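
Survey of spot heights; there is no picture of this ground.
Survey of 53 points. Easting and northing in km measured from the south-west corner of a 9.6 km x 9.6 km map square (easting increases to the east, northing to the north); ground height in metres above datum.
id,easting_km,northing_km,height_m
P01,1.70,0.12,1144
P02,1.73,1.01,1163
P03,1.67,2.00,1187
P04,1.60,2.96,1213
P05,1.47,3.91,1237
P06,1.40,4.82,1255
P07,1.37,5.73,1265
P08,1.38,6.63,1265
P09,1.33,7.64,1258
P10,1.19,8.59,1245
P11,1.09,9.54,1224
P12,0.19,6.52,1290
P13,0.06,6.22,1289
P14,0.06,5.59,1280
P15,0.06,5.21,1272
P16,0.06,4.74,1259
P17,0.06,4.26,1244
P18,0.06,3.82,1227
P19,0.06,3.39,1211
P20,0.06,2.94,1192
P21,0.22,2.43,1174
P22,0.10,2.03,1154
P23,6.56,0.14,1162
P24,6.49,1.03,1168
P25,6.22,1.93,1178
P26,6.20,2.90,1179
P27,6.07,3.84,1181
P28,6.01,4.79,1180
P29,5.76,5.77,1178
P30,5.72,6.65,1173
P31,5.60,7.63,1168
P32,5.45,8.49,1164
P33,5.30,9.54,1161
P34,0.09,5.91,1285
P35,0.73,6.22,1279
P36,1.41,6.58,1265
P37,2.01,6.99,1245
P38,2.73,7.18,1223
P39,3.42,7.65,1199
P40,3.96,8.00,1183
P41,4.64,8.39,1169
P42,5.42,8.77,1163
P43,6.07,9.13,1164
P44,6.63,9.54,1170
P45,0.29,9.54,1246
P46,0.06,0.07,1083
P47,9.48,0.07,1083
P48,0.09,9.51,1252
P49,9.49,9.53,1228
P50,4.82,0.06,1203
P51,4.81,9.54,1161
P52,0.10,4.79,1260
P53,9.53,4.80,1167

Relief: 1080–1295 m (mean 1191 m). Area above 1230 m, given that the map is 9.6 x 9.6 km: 14.1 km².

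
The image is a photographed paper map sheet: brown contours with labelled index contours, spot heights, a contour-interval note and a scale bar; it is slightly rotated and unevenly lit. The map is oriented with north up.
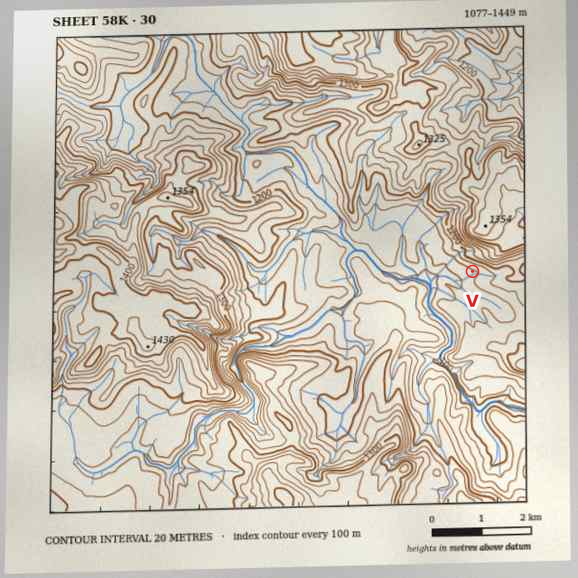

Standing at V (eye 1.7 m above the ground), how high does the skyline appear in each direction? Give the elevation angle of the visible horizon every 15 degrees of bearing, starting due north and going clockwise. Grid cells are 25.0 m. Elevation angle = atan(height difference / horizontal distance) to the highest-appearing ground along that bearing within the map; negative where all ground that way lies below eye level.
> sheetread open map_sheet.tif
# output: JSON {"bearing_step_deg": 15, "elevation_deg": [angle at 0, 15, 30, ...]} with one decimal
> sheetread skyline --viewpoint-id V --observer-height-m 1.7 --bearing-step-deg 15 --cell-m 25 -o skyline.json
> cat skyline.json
{"bearing_step_deg": 15, "elevation_deg": [12.6, 13.5, 12.6, 12.5, 11.9, 7.3, 4.0, 3.4, 2.9, 2.9, 2.1, 1.0, 1.0, 1.5, 2.3, 2.4, 1.5, 2.4, 2.0, 1.8, 0.9, 2.2, 5.6, 8.4]}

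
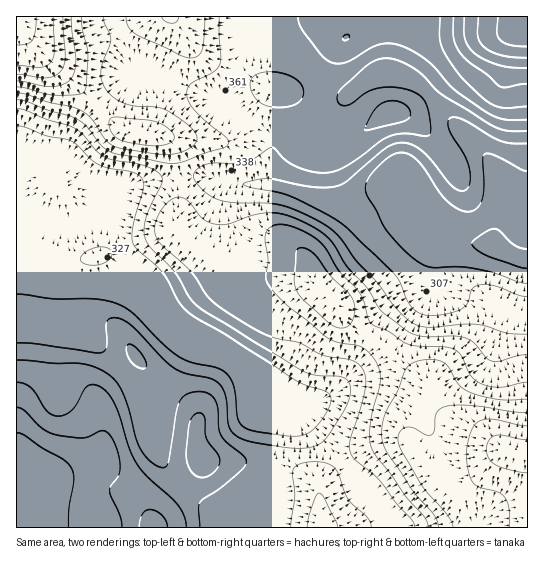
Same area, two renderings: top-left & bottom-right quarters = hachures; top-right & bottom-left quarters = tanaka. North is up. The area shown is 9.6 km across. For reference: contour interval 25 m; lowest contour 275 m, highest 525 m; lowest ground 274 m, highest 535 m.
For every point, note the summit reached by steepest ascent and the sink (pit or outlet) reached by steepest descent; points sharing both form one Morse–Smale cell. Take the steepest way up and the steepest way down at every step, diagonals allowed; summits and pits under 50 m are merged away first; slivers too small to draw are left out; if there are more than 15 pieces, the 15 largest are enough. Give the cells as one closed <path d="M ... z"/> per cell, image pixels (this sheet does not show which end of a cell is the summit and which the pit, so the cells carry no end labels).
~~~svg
<path d="M206 176l-21 0-40 5-35 12-17 9-2 7-10 8 14 0 18 7 10 18 5 13 0 7-13 11-14 8-8 3-21 1 1 34 14 11 44 53 14 5 18 3 12-16 12-22 0-3-18-15 45 18 21 13 10 19 27 26 7 15-7 37 2 65 253 0 1-271-17-6-13 0-16-7-25-4-33-31-10-16-17-8-6 0-33 18-12 2-29-6-35-12-16-3-28 0z"/><path d="M279 16l-263 1 1 308 33 4 12-2 10-8-1-29 2-6 20 0 8-3 14-8 13-11 0-7-5-13-10-18-18-7-14 0 10-8 3-8 7-4 33-13 25-5 47-3 32 8 37 1 51 16 20 4 12-2 33-18 6 0 17 8 10 16 33 31 25 4 16 7 13 0 8 4 9 0 0-50-27 1-2-27-11-21-69-74-18-5-34 1-18 15-4 0-12-7-30-27-18-24z"/><path d="M73 313l-3 8-15 8-39-3 0 201 257 1-1-65 7-37-7-15-27-26-10-19-21-13-44-17 14 11 3 6-12 22-12 16-18-3-14-6-44-52-14-11z"/><path d="M527 16l-246 0-1 7 5 14 18 24 30 27 12 7 4 0 18-15 34-1 18 5 69 74 11 21 3 28 26-4z"/>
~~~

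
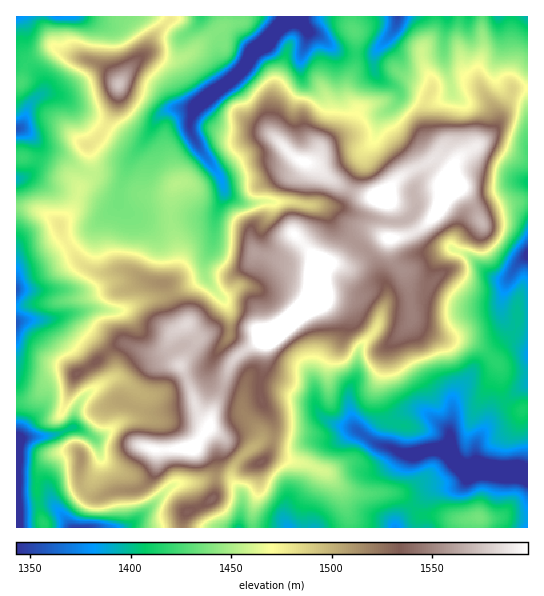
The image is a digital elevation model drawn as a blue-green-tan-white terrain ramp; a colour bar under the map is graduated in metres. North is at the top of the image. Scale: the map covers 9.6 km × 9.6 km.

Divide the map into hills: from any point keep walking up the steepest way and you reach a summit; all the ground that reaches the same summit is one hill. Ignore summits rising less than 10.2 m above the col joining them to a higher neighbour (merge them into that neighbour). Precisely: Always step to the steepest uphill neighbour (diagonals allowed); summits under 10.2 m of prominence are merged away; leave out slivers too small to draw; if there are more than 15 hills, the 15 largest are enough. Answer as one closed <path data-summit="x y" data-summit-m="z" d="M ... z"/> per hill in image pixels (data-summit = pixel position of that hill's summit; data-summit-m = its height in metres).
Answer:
<path data-summit="315 298" data-summit-m="1650" d="M21 59l-5 0 1 382 8-4 32-2 13-7 8 0 20 11 28-19 9-14 4-13-16-13-11-2 3-3 0-12-3-5-42-45 19-4 37 0 16-8 28-6 31-15 4-4 19 23 5 12 2 10-2 16-9 10-12 22 3 13 32 16 1 16 15 16 2 5 0 6 2-2 10 0 20 5 13-3 29 0 20-12 24 16 10 2 18 8 8 0 15-6 17 2 15 17 5 3 18-2 43 5-1-218-10 7-10 16-6 1-14-7-17-17-19-8-5 0-39 9-20 20-2 6-13-26-37-30-12-19-30-7-51 2-13-7-5-5-3-13-20-27-10-18-2-10 6-15-21 0-15 7-11 20-17 24-9 21-9 0-24-7-28-18-16-6-25-22 4-5 5-17 12-11 3-7-8-16z"/><path data-summit="303 162" data-summit-m="1599" d="M295 16l-4 0-26 28-10 5-10 17-15 15-20 14-14 12-5 11-2 11 10 18 22 31 3 13 9 8 9 4 51-2 13 4 31 2 4-2 6-7 14-32 2-12 12-15 4-20 18-17 2-11-6-6-14-6-4-6-2-14 2-7-36 0-20-16-12-5z"/><path data-summit="119 85" data-summit-m="1575" d="M203 16l-186 0-1 42 7 2 7 5 10 12 4 9-3 8-12 11-5 17-4 5 25 22 16 6 17 13 29 11 15 1 9-21 17-24 11-20 15-7 21 0 15-13 20-14 15-15 8-15-15-10-13-2-8-10z"/><path data-summit="450 189" data-summit-m="1619" d="M498 16l-51 0-3 22 0 23 8 32-10 7-13 1-30-9 0 7-12 14 0 5 6 16 19 19 9 20 0 4-8 14 3 18-8 9 12 24 9 7 22-1 11 4 8 4 21 20 14 4 6-5 6-12 11-8 0-152-5-4-17-7-10-13-1-13 6-16z"/><path data-summit="191 447" data-summit-m="1606" d="M187 345l-4 0-30 16-10 3-14 13-8 2 18 14-2 6-11 21-31 19 5 12 0 12-5 14-13 15-16 11-6 7 11 18 55 0 49-44 22-1 14-6 12 0 8 3 2-13 6-8 21-18 1-6-2-5-15-16-1-16-32-16-3-13 5-11-7-1z"/><path data-summit="261 462" data-summit-m="1536" d="M355 429l-20 12-29 0-13 3-20-5-10 0-17 13-7 7-7 12 0 8 11 18-4 30 156 1 6-11 29-26 5-3 22-1 7-5 7-11-9-3-15-17-17-2-15 6-8 0-18-8-10-2z"/><path data-summit="186 325" data-summit-m="1582" d="M205 276l-4 4-31 15-28 6-16 8-37 0-20 5 40 40 6 9-1 14 12 2 17-15 10-3 30-16 4 0 23 14 19-22 2-16-2-10-5-12z"/><path data-summit="479 518" data-summit-m="1436" d="M485 469l-14 2-7 11-7 5-22 1-5 3-29 26-5 10 131 1 1-53-9-3-20 0z"/><path data-summit="383 198" data-summit-m="1617" d="M387 111l-8 8-4 20-12 15-2 12-14 32-6 7-4 1 29 11 19 4 17 0 8-4 6-8-3-18 8-14 0-4-9-20-19-19-5-11z"/><path data-summit="81 458" data-summit-m="1513" d="M78 428l-8 0-19 8-26 1-9 5 0 43 3 2 27 1 13 24 7-9 25-20 9-20-3-21-7-7z"/><path data-summit="211 499" data-summit-m="1539" d="M223 477l-12 0-14 6-16 0-8 2-26 26-20 16 111 1 5-31-10-16z"/><path data-summit="390 238" data-summit-m="1603" d="M327 205l-8 1 8 5 6 14 6 6 33 26 13 26 2-6 20-20 38-8-19-1-6-6-13-23-5 2-17 0-24-5-23-9z"/><path data-summit="354 30" data-summit-m="1429" d="M397 16l-101 1 11 14 12 5 20 16 34 1 22-24 2-7z"/><path data-summit="43 523" data-summit-m="1416" d="M50 503l-33 2-1 22 54 1-6-11z"/>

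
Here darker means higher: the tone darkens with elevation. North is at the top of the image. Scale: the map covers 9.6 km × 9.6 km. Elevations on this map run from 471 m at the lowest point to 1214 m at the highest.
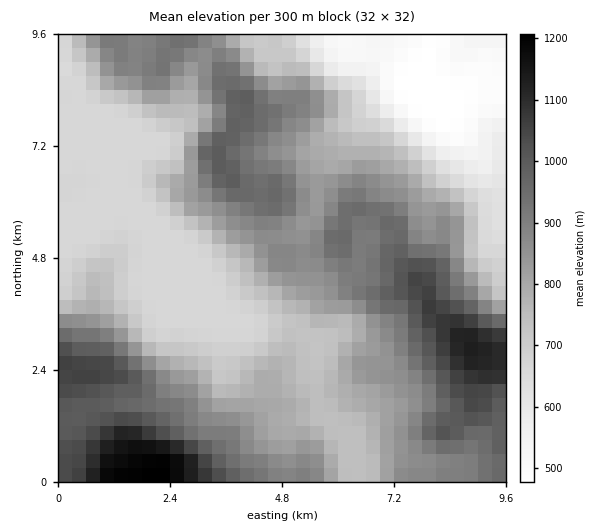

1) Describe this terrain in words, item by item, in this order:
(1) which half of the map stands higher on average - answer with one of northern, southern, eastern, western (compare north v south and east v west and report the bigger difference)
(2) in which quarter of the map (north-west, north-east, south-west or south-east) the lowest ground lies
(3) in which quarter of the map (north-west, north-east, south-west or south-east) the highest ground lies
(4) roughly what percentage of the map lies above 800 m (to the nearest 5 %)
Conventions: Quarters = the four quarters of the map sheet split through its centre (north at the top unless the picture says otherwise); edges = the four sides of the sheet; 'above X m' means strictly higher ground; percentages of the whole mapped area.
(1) Taken as a whole, the southern half is higher than the northern.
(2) The lowest point lies in the north-east quarter of the map.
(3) Look to the south-west quarter for the highest ground.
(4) Roughly 50 % of the ground is higher than 800 m.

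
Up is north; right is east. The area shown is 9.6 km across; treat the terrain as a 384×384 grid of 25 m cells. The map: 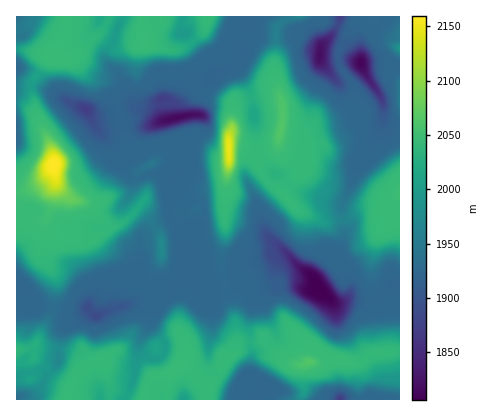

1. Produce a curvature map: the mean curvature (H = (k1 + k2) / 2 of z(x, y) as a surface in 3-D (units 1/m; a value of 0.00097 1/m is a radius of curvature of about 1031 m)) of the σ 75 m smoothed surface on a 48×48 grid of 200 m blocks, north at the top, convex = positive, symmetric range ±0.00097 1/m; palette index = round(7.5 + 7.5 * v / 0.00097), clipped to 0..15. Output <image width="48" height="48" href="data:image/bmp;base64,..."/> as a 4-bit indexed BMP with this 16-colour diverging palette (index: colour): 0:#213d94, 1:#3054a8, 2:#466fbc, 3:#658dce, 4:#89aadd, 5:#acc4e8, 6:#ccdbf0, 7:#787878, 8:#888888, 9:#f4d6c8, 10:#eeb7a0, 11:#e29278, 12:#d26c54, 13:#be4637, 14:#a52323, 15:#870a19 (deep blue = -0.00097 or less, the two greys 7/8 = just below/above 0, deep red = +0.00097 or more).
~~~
<image width="48" height="48" href="data:image/bmp;base64,Qk32BAAAAAAAAHYAAAAoAAAAMAAAADAAAAABAAQAAAAAAIAEAAATCwAAEwsAABAAAAAAAAAAlD0hAKhUMAC8b0YAzo1lAN2qiQDoxKwA8NvMAHh4eACIiIgAyNb0AKC37gB4kuIAVGzSADdGvgAjI6UAGQqHADVliYiIWZZqh4lFmLsnh3dlbbRnBXZVVId2ioiHaJc6h3h4mJwkiHdRKqQTNZY2iJylepiHeYdImIiIiIyBZ2Mnupu6epuZmWZ2Z6iIiIhWupiIiInUJCStqYmqq5qHd3mYYpmIiIdmdomIiIi7MozJmrmImZmIiHeoY4qJmZlmZkmIlmqbtrqId4eJqpiZmrmph5zKrN11q1eYpluZl4iId3i8uJqpmnfbdWzTR4qDi2mYtjiZl5l3iJzDJJuJqnSrREVUVWe3NJyatjepiMp4idtEZml4mnd5dnd3eGaHY468hUWsiKiKvaV1SnZVVWZXh3h0N4h3dUzpNWOeY1Ovx1l0N6dmZnd2h4hFhlV4d0alR3Z3VVOLV7dERal3d4d2d3hmmId3d3Vmd3d2d3dmmENTQ4mHiHdViVaIiIiId3d3d3d3eHhpYTZStnmHd3VIrHR3d4iIh3d4d3iHeIiLZWYn6XiHd1SLu5VGd3d3d3d3d3h3eIeLh0I8qHeHd0nKqYd2VWd3eId3d3h3eJd5cRS7h2eWZWyoh2eHd3d3acZ3d3h3eJaIFry4dlaWM4qIiJqqmHZ3adV4d3dmeJaCXKiHdpeZVJiIiIiauFR3acV3d2iUeZZFqXZmZpnLmIh4iIiIm4VVabV3dkvlWGRpiHZXdWqpmYd4d3h3icxzaHZ3dT74Z2aWeYe6ZTqoiIiIh3d3iZzGaGeHdE7JZnhSrLqpiEmoiHd3dnZ3iEXLd2eIg22qVHU427iHV3mYd3dmd4qXimJ9x1eHg32bY0ONqYWHRZuYh4domJmHnNZL9leHc3yMsTjah2WIZGuoiHd4vIV5mqdG1md3c4uMYI2oiIdphEjJh3eJvUSad1VVZnd3YqqpBMp3iJqIhUS8mHWMvTW3VVaIdnd3YrjnKqdniImYdWRJyrZez4ejVnd3und3VMb3aYeIh4mHVXdEjJk5/nuDZ3h3eIh3VcX2SHeId4ibdXd1Rihn13o1iIiIh3h3ZYb2R3eId4isdnd3YxqImKRId4iJq6mHdBj3R3eod4i5R3d3dSyZnFSGV4iHV73bqAn7V3eZd4imV3eIhiyZxzeFeIiXMAJrxirbZWeKd4m2V3iGdV2dk3hleIiJhTEAAC2ndGh6eIu2Z4iXda3LNmUjiIhomKqYZluohXiKeZy0Z4ilVarlNUZomIh4dFZ6ylzZh4eKmXdWiImxZnmSV3d4ZneImGiZh1bep4eZuER5eJxQppuVIzSKmHd3iZmIh2RIaaiLk1m2OdgIp2m4d4zId2aJZ3h3h3dTF8iMY5lyjpBNhhKKy7u5dDRnM0RGeHd3RMqdRqIl+RCMhirJiIibVHaKhFZkR3iHY47cSIEq1AB6c+6oiIiaV7rMzN79Q2eHdUrZWWMq2EGpaZm5iHeJhmmYiJmbt0V3d1WFanIWyoe3ijGKiIiIp0mYiJU1r7N3eGa2aaZAqpiHh5ZaqIiHiTeYiJhWfNNXd3e3VorWaoiHaHhXqYiHWmSZh4pWidg3d3eal1aqGYeHdg=="/>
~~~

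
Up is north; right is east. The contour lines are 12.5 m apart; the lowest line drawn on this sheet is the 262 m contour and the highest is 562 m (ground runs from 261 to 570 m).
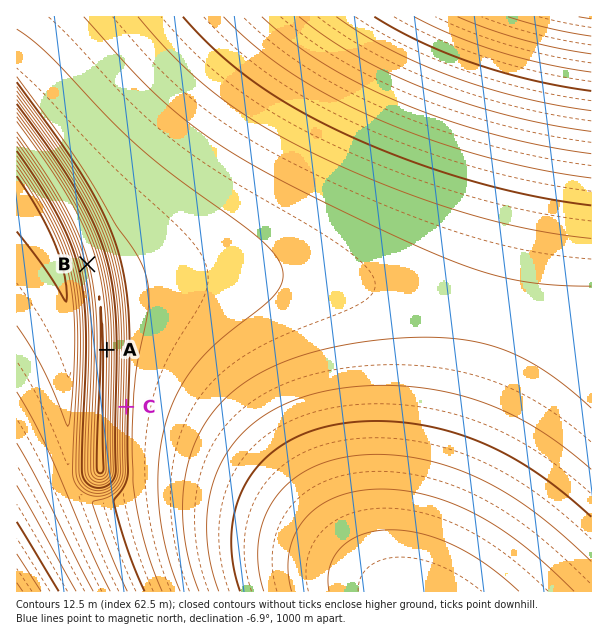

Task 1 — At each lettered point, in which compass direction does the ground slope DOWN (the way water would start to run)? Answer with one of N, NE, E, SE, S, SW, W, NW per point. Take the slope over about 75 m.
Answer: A E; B W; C E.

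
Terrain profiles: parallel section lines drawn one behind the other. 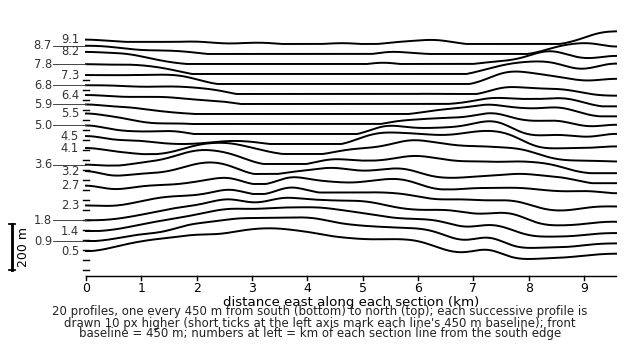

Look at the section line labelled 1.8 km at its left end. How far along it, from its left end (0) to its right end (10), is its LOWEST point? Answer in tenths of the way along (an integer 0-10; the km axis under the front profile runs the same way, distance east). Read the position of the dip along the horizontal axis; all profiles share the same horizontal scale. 9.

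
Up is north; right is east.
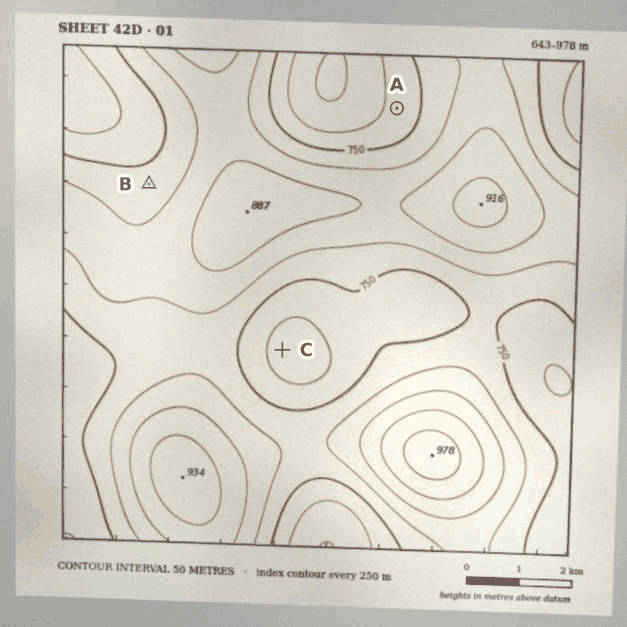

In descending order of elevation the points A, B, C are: B A C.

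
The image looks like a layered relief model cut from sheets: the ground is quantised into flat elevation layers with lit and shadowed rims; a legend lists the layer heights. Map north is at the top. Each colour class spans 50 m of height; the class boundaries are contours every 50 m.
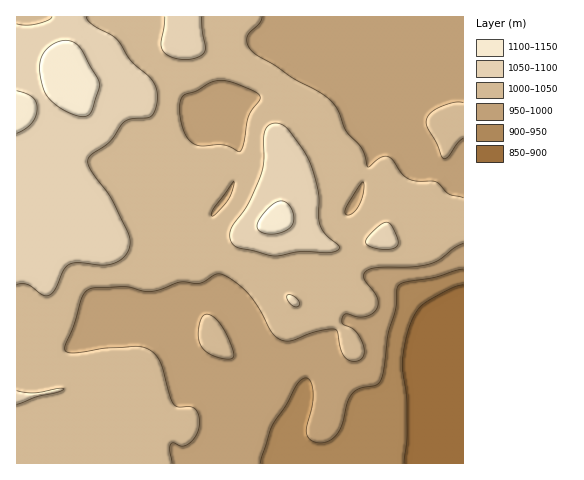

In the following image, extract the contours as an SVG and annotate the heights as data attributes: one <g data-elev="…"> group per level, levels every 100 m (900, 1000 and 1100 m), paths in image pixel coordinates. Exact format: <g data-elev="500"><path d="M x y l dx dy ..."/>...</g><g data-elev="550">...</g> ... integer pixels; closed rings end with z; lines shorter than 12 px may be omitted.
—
<g data-elev="900"><path d="M404 463l3-25 0-34-5-42 7-33 7-16 7-8 25-15 15-5"/></g><g data-elev="1000"><path d="M172 463l-2-14 1-5 3-1 8 3 8-4 8-10 1-14-2-6-3-4-5-1-11 0-5-4-11-38-7-10-8-6-9-3-33 2-30 5-7 0-3-3 0-4 9-21 7-26 6-8 8-3 28-1 21 4 8 0 28-9 20 1 15-8 6-1 14 8 14 12 11 15 11 22 7 7 6 3 6 0 26-10 19-2 2 3 3 15 3 8 6 5 7 1 5-1 2-4 1-5-1-7-7-12-5-4-8-4-1-4 1-4 3-2 11 3 7 0 8-3 5-6 1-4-1-6-13-19 0-3 1-4 4-3 7-1 36-1 18-3 9-4 15-12 9-5"/><path d="M222 358l8 1 3-2 1-4-4-11-6-12-7-10-7-5-6 0-3 4-2 8-1 9 2 7 3 6 5 4z"/><path d="M213 216l-2-2 3-6 20-27 0 5-5 13z"/><path d="M347 215l-2-2 1-6 12-20 5-5 1 10-4 12-7 9z"/><path d="M463 198l-14-4-14-12-18-1-10-3-6-5-9-14-4-3-8 2-12 9-6-17-16-19-8-20-6-10-13-9-25-13-20-14-17-10-8-7-2-6 0-6 12-12 3-7"/><path d="M237 151l-14-6-24 1-10-6-6-10-3-14 0-13 3-7 14-6 14-8 10-2 16 4 22 11 1 4-9 12-3 7-6 30-3 4z"/><path d="M463 103l-10 0-16 6-9 6-2 8 18 36 4-2 9-13 6-6"/></g><g data-elev="1100"><path d="M265 234l8 0 8-2 7-3 4-4 2-5-1-7-3-6-4-5-6-1-6 2-14 15-2 5-1 5 3 3z"/><path d="M17 133l8-4 7-6 4-7 1-7-1-7-4-5-15-6"/><path d="M77 116l8 0 6-4 8-23 0-7-21-36-8-5-9 0-11 5-8 9-2 11 1 14 4 12 6 9 12 9z"/></g>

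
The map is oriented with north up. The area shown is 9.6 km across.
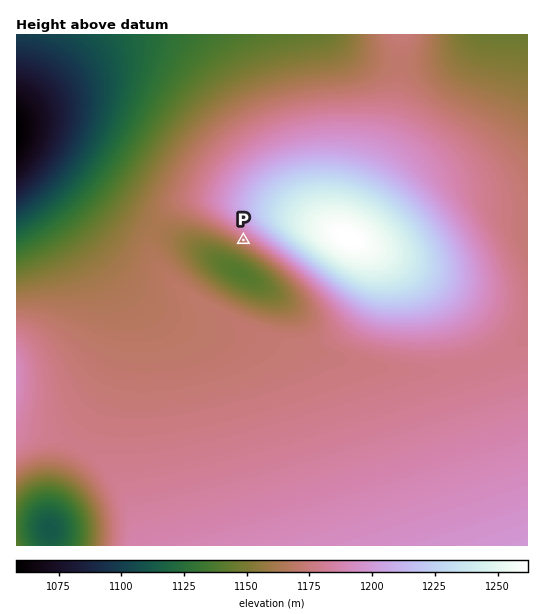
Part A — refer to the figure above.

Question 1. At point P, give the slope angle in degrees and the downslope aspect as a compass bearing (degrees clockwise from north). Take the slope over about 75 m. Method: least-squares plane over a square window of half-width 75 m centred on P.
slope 6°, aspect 211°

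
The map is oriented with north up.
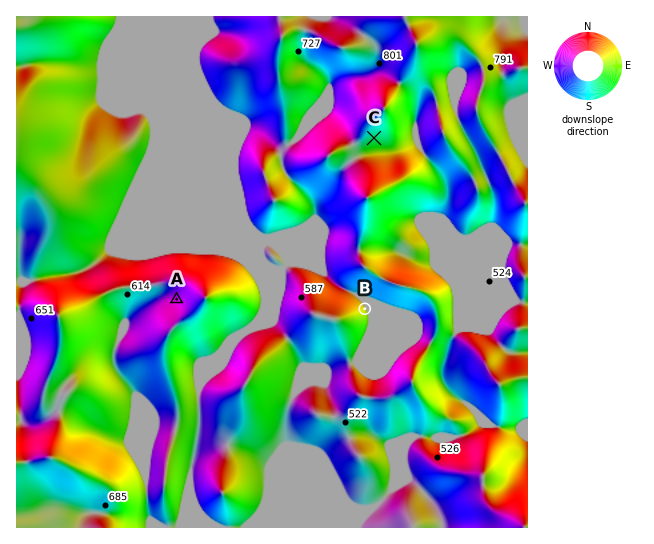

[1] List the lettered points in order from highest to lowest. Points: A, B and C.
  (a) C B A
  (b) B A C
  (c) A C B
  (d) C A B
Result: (d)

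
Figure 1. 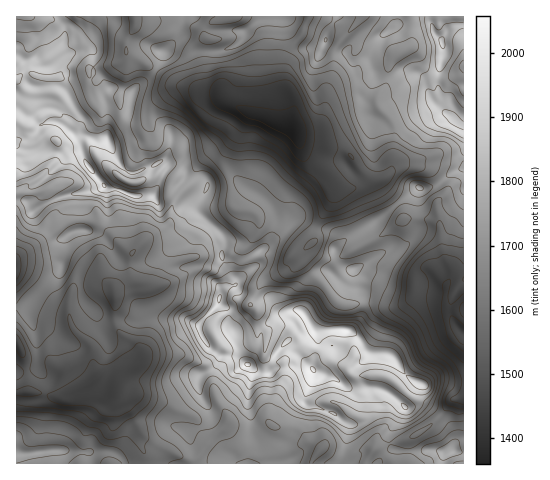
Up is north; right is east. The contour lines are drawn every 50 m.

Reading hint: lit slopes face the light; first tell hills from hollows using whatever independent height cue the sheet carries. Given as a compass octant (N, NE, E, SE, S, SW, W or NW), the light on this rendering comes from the SW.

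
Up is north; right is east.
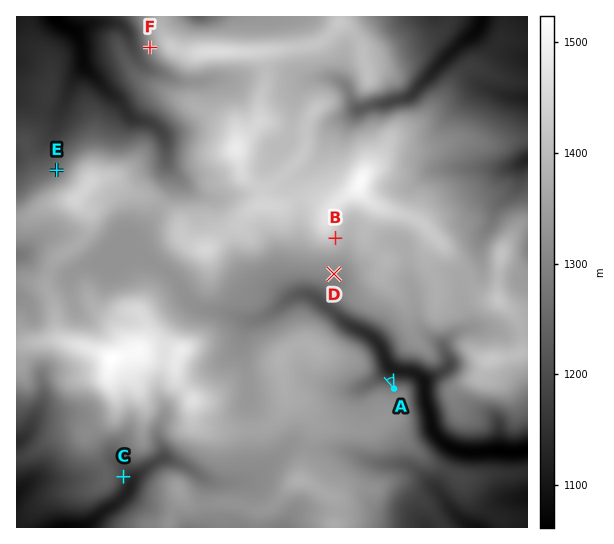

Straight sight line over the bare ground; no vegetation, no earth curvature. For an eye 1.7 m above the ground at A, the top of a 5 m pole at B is in view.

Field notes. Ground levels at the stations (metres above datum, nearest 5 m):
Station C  1175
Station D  1310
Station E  1270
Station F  1305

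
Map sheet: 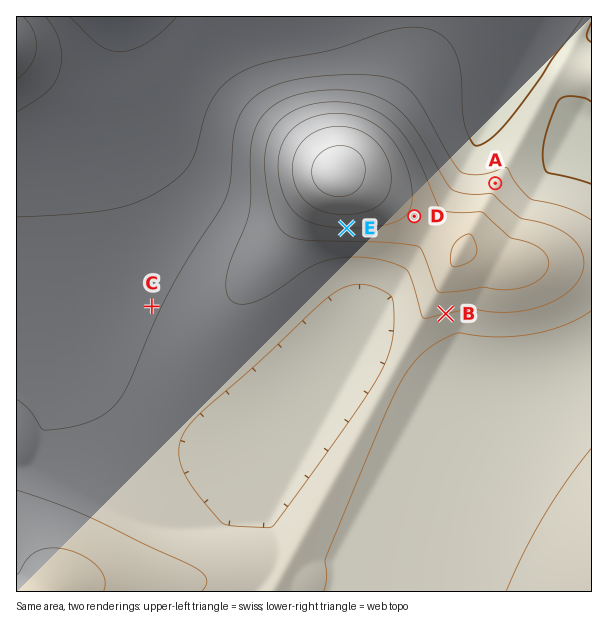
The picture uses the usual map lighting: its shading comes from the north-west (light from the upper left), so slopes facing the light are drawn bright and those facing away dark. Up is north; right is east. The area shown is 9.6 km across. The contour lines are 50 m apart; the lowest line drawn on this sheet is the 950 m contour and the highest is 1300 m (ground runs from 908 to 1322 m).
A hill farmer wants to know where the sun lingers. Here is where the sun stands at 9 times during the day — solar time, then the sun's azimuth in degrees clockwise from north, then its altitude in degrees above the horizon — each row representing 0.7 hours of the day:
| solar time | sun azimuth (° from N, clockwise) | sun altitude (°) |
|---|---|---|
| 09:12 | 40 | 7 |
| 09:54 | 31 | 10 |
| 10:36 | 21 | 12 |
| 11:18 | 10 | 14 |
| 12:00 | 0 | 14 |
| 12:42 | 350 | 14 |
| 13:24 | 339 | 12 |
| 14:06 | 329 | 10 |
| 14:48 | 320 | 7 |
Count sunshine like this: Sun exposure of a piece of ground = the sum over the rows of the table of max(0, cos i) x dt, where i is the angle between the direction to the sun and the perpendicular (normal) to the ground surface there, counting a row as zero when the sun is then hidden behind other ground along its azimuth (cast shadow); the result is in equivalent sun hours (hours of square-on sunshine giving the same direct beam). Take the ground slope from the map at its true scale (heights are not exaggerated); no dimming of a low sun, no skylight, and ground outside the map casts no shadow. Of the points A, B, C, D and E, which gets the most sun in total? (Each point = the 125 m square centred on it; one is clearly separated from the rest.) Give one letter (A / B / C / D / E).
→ A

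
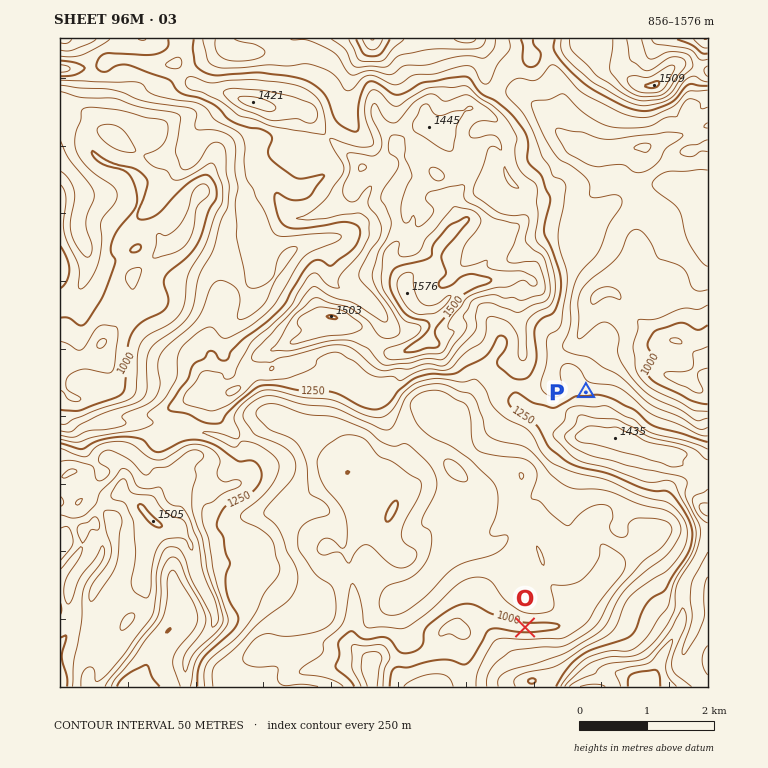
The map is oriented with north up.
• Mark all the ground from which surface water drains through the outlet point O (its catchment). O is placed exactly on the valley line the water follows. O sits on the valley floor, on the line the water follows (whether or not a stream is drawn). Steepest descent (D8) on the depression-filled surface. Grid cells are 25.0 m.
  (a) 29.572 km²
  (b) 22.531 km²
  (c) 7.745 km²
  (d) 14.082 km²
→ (d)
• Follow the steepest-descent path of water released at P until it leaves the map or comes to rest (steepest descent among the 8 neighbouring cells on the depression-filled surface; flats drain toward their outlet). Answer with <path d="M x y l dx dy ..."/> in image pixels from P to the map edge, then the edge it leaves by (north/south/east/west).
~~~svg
<path d="M586 392l0-6 29-29 37 0 13-14 19 0 12 12 12 4"/>
exit: east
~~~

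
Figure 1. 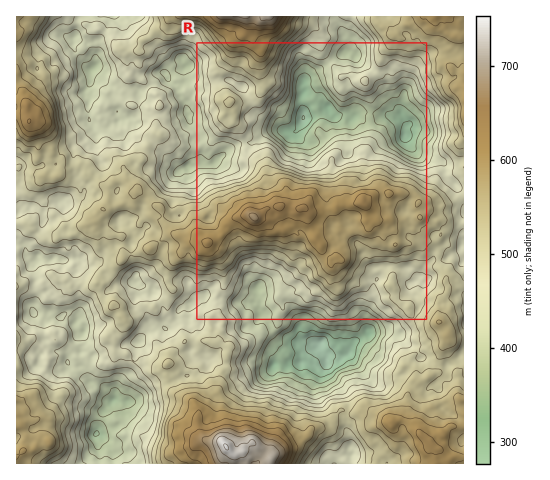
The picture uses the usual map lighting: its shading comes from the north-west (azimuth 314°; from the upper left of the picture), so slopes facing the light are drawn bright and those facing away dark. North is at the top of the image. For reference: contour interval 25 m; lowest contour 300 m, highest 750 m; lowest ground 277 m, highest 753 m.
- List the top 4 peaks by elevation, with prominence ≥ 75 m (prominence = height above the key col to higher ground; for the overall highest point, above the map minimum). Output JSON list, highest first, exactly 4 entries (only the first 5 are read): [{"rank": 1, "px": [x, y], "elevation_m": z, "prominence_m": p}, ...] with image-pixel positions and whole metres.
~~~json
[{"rank": 1, "px": [227, 447], "elevation_m": 753, "prominence_m": 476}, {"rank": 2, "px": [255, 217], "elevation_m": 682, "prominence_m": 181}, {"rank": 3, "px": [29, 122], "elevation_m": 651, "prominence_m": 142}, {"rank": 4, "px": [421, 435], "elevation_m": 635, "prominence_m": 112}]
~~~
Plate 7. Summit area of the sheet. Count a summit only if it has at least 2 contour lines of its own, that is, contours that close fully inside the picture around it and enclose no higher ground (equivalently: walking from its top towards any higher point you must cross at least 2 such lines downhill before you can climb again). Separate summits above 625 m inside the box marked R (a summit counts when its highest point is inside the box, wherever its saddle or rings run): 1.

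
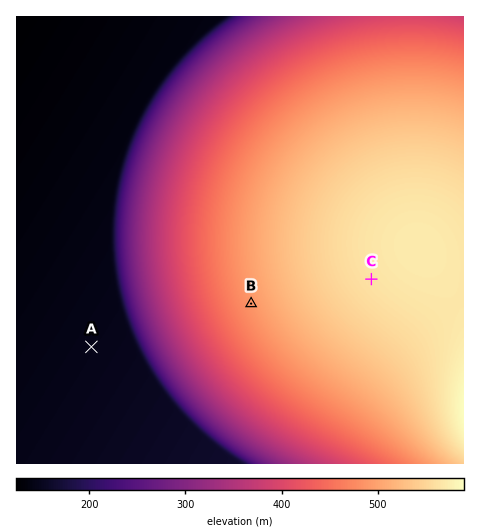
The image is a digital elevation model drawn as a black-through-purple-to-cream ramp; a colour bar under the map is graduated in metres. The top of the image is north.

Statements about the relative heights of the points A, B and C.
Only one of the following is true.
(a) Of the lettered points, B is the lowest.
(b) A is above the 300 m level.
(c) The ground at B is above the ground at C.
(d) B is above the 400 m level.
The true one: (d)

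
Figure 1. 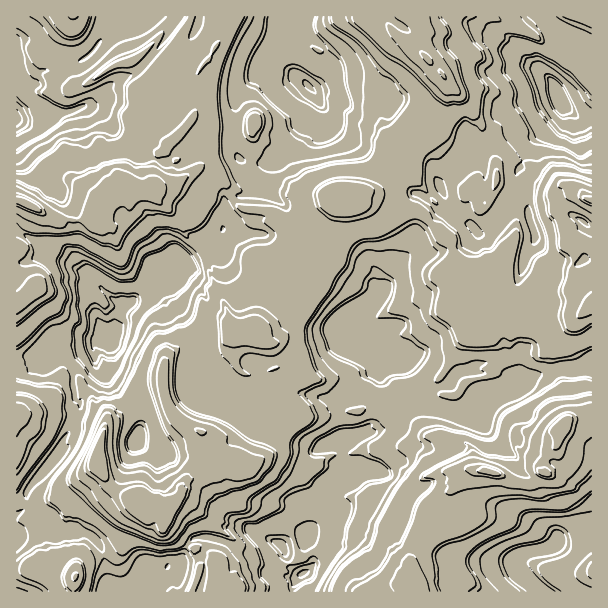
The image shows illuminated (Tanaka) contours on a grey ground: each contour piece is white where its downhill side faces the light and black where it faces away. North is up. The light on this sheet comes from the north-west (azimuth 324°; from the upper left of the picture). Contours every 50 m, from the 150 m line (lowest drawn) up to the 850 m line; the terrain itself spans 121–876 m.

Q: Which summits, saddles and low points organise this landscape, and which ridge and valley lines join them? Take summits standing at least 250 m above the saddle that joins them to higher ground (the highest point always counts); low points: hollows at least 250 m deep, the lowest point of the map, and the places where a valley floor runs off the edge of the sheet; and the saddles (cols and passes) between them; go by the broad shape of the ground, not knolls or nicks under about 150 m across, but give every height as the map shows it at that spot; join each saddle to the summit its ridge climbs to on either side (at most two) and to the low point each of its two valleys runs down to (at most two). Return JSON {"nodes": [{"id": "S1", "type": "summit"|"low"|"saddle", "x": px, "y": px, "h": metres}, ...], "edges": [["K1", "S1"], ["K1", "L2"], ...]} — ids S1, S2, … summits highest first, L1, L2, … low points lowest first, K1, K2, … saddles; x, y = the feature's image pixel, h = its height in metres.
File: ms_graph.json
{"nodes": [
{"id": "S1", "type": "summit", "x": 171, "y": 506, "h": 876},
{"id": "S2", "type": "summit", "x": 29, "y": 204, "h": 874},
{"id": "S3", "type": "summit", "x": 561, "y": 428, "h": 874},
{"id": "L1", "type": "low", "x": 557, "y": 98, "h": 121},
{"id": "L2", "type": "low", "x": 108, "y": 342, "h": 244},
{"id": "L3", "type": "low", "x": 17, "y": 119, "h": 246},
{"id": "L4", "type": "low", "x": 303, "y": 573, "h": 248},
{"id": "L5", "type": "low", "x": 309, "y": 86, "h": 249},
{"id": "L6", "type": "low", "x": 525, "y": 581, "h": 373},
{"id": "K1", "type": "saddle", "x": 68, "y": 219, "h": 750},
{"id": "K2", "type": "saddle", "x": 422, "y": 551, "h": 749},
{"id": "K3", "type": "saddle", "x": 401, "y": 176, "h": 625},
{"id": "K4", "type": "saddle", "x": 318, "y": 236, "h": 624},
{"id": "K5", "type": "saddle", "x": 431, "y": 222, "h": 614},
{"id": "K6", "type": "saddle", "x": 231, "y": 198, "h": 575},
{"id": "K7", "type": "saddle", "x": 188, "y": 543, "h": 571},
{"id": "K8", "type": "saddle", "x": 558, "y": 372, "h": 503}],
"edges": [["K1", "S2"], ["K1", "L2"], ["K1", "L3"], ["K2", "S3"], ["K2", "L4"], ["K2", "L6"], ["K3", "S1"], ["K3", "L1"], ["K3", "L5"], ["K4", "S1"], ["K4", "L5"], ["K4", "L4"], ["K5", "S1"], ["K5", "L1"], ["K5", "L4"], ["K6", "S1"], ["K6", "S2"], ["K6", "L2"], ["K6", "L5"], ["K7", "S1"], ["K7", "L2"], ["K7", "L4"], ["K8", "S1"], ["K8", "S3"], ["K8", "L4"]]}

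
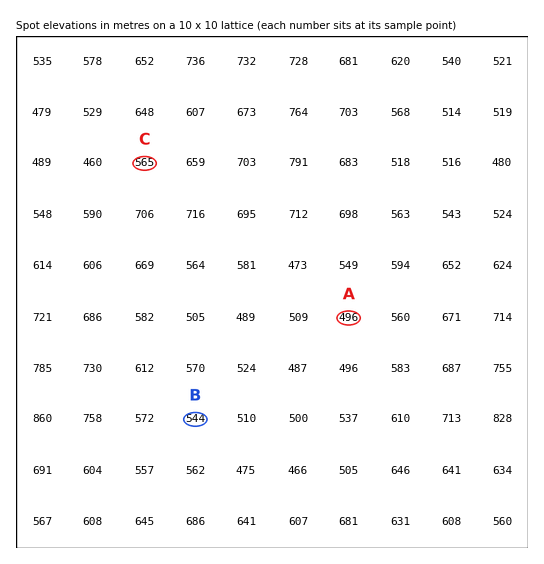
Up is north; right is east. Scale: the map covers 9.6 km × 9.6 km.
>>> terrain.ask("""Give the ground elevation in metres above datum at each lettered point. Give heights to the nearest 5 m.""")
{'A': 495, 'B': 545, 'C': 565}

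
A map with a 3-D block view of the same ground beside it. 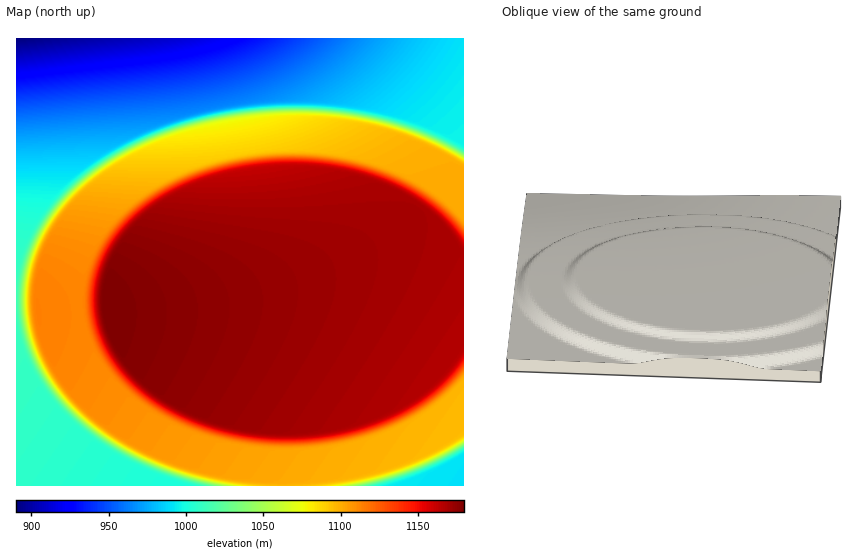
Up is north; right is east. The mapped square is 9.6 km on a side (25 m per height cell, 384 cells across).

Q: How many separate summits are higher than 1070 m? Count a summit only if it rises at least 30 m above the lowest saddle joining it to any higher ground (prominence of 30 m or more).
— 1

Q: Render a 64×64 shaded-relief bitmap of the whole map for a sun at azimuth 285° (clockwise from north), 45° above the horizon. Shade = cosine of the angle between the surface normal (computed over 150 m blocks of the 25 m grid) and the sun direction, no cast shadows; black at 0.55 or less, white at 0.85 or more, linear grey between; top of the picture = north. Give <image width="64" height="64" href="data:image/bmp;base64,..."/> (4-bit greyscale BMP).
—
<image width="64" height="64" href="data:image/bmp;base64,Qk12CAAAAAAAAHYAAAAoAAAAQAAAAEAAAAABAAQAAAAAAAAIAAATCwAAEwsAABAAAAAAAAAAAAAAABEREQAiIiIAMzMzAERERABVVVUAZmZmAHd3dwCIiIgAmZmZAKqqqgC7u7sAzMzMAN3d3QDu7u4A////AIiIiIiIiIiIiIiHZURWeIiIiIiIiHd2ZTEAATZ4iIiIiIiIiIiIiIiIh3iHd3d3d4iIiIiIiIh3dkMQADV4iIiIiIiIiIiIiIiIiId3eIiIiIiIiIiIiIiIh3UwABRoiIiIiIiIiIiIiZmIeIiIiIiIiIiIiIiIiIiIiHdSAANniIiIiIiIiImZiIiIiIiIiIiIiIiIiIiIiIiIiIdiAAOIiIiIiIiJqpiIiIiIiIiHd3d2ZmZmd3iIiIiIiIdiAIiIiIiIiaqoiIiIiIiId3d3ZmZVVURERWd4iIiIiIdSiIiIiIirqYiIiIiIiIiId3d3d3d3ZlVDM0VniIiIiIeIiIiImrqYiIiIiIiIiId3eIiIiIiIh3dkMiRniIiIiIiIiIm7uYiIiIiImZiIiIiIiIiIiIiIiId2QiNXiIiIiIiIm8uYiIiIiJmZiIiIiIiIiIiIiIiIiIh2QhNniIiIiIm8uYiIiIiaqYiIiIiIiIiIiIiIiIiIiIh2MSV4iIiIm8uYiIiIiaqYiIiIiIiIiIiIiIiIiIiIiIh1ITaIiIi9yoiIiIiqqYiIiIiIiIiIiIiIiIiIiIiIiIdiA2iIit24iIiImrqYiIiIiIiIiIiIiIiIiIiIiIiIiIYwJYic3JiIiImrqYiIiIiIiIiIiIiIiIiIiIiIiIiIiGMBiL3aiIiIiruYiIiIiIiIiIiIiIiIiIiIiIiIiIiIhiCJ3smIiIiruYiIiIiIiIiIiIiIiIiIiIiIiIiIiIiIY4vtqIiIibyoiIiIiIiIiIiIiIiIiIiIiIiIiIiIiIh2rOyYiIiKy5iIiIiIiIiIiIiIiIiIiIiIiIiIiIiIiIjO64iIiJvKiIiIiIiIiIiIiIiIiIiIiIiIiIiIiIiIiO/qiIiIrMmIiIiIiIiIiIiIiIiIiIiIiIiIiIiIiIiI/9mIiIi9uYiIiIiIiIiIiIiIiIiIiIiIiIiIiIiIiIj/2YiIic24iIiIiIiIiIiIiIiIiIiIiIiIiIiIiIiIiP/IiIiJzaiIiIiIiIiIiIiIiIiIiIiIiIiIiIiIiIiI/8iIiIrdqIiIiIiIiIiIiIiIiIiIiIiIiIiIiIiIiIj/yIiIit2oiIiIiIiIiIiIiIiIiIiIiIiIiIiIiIiIiP/IiIiK3aiIiIiIiIiIiIiIiIiIiIiIiIiIiIiIiIiI/8iIiIndqIiIiIiIiIiIiIiIiIiIiIiIiIiIiIiIiIj/2YiIic64iIiIiIiIiIiIiIiIiIiIiIiIiIiIiIiIiP/piIiIzsmIiIiIiIiIiIiIiIiIiIiIiIiIiIiIiIiI7/qIiIi+2YiIiIiIiIiIiIiIiIiIiIiIiIiIiIiIiIjP/IiIiJ3riIiIiIiIiIiIiIiIiIiIiIiIiIiIiIiIiK79mIiIi+2YiIiIiIiIiIiIiIiIiIiIiIiIiIiIiIiInP+oiIiJ3riIiIiIiIiIiIiIiIiIiIiIiIiIiIiIiIiK/9mIiIi+2oiIiIiIiIiIiIiIiIiIiIiIiIiIiIiIZojP+oiIiJzsmIiIiIiIiIiIiIiIiIiIiIiIiIiIiIdTiK/9mIiIic7JiIiIiIiIiIiIiIiIiIiIiIiIiIiIdTKIi//IiIiIreyYiIiIiIiIiIiIiIiIiIiIiIiIiIdTRYiJ3/qIiIiKzsmIiIiIiIiIiIiIiIiIiIiIiIiIdTR3iIiu/qiIiIic3KiIiIiIiIiIiIiIiIiIiIiIiIdUV4iIiIr/2YiIiIm925iIiIiIiIiIiIiIiIiIiIiIZEZ4iIiIiL/9mIiIiIrNy5iIiIiIiIiIiIiIiIiIiHVVeIiIiIiIi//aiIiIiJrMy5mIiIiIiIiIiIiIiIh2VXiIiIiIiIiIrv6oiIiIiJq8y6mYiIiIiIiIiIiIdmZ4iIiIiIiIiIiK3/yYiIiIiJmru7qpmZmYiIiIh3Z3iIiIiIiIiIiIiIic/9qIiIiIiImaq7qqqZmYiIh4iIiIiIiIiHeIiIiIiIm9/smIiIiIiIiJmZmZmZmYiIiIiIiIiIiGMoiIiIiIiInO7bmIiIiIiIiIiIiIiIiIiIiIiIiIh0I0iIiIiIiIiIrO7bqYiIiIiIiIiIiIiIiIiIiIiIdDRniIiIiIiIiIiIq97cuZiIiIiIiIiIiIiIiIiIh2REaIiIiIiIiIiIiIiIm83dy6mZiIiIiIiIiIiJmIdVVniIiIiIiIiIiIiIiIiImavMzLuqmZmZmZmZmIdmZneIiIiIiIiIiIiIiIiIiIiIiZqru7u6qqmZmIh3d3iIiIiIiIiIiIiIiIiIiIiIiIiIiImZmqqqqZmZmZmZmIiIiIiIiIiIiIiIiIiIiIiIiIiIiIiIiZmZmZmYiIiIiIiIiIiIiIiIiIiIiIiIiIiIiIiIiIiIiIiIiIiIiIiIiIiIiIiIiIiIiIiIiIiIiIiIiIiIiIiIiIiIiIiIiIiIiIiIiIiIiIiIiIiIiIiIiIiIiIiIiIiIiIiIiIiIiIiIiIiIiIiIiIiIiIiIiIiIiIiIiIiIiIiIiIiIiIiIiIiIiIiIiIiIiIiIiIiIiIiIiIiIiIiJmZiIiIiIiIiIiIiIiIiIiIiIiIiIiIiIiIiIiIiJmZmZmZmYiIiIiIiIiIiIiIiIiIiIiIiIiIiIiIiIiZmZmZmZmZmZiIiIiIiIiIiIiIiIiIiIiIiIiIiIiImZmZmZmZmZmZmYiIiIiIiIiI"/>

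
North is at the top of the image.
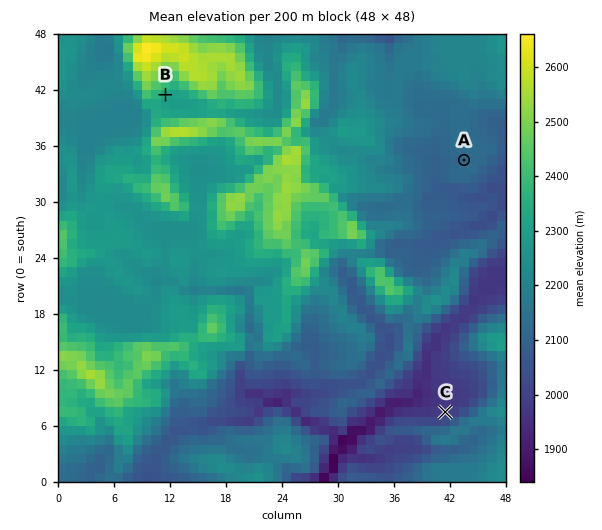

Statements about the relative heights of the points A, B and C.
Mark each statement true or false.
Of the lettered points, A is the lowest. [false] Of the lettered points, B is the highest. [true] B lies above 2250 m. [true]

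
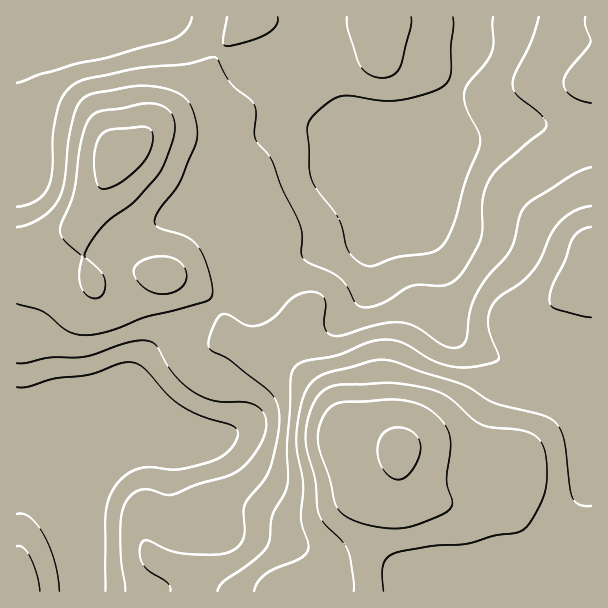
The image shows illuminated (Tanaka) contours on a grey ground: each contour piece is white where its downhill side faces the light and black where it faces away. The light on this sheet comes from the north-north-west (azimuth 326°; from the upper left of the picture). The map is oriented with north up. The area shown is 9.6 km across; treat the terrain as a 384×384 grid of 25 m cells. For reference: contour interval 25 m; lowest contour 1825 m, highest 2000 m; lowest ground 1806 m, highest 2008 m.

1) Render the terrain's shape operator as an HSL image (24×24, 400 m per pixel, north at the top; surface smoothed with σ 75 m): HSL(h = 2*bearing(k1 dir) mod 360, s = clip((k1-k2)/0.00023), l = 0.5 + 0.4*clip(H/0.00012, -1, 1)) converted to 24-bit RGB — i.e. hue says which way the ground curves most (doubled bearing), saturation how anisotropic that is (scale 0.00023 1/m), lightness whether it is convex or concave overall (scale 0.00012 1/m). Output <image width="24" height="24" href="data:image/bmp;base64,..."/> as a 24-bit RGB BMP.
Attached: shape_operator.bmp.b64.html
<image width="24" height="24" href="data:image/bmp;base64,Qk32BgAAAAAAADYAAAAoAAAAGAAAABgAAAABABgAAAAAAMAGAAATCwAAEwsAAAAAAAAAAAAA8PPEe023FQllIBRj3Ysx4uEgLa1YVtPKaqPnXmny4t7t46jPaCWPUD+D5O97lnxXQ05sfYFyf4B6f4B+f4B/f4B/ZGt/jJdl8fbRgTahLRRsEgla2rWV1fbab8fmS8C+NmxkVj8vtogfwzkWjxxIiGcy+N85f0IfXmMlXGokbX8fTXUnc3o5X5VJVV2Ln3V79NqwjSCLRyh0CQhczu+nwvOSXS9EgE4gQ0UjKUcwsZpQszVqvA9NsslGys5ow2mafrGvU4Kwiqq7YX+hWapxQ8dkJYqcf6zM9Jk/hTFvR0qCBDiP1fPN5satRhjGxaDec3DZHnHgd5W7hBq96m3P6e/cdny1upS9qcjPXI7ZgnfJroHLl525irJ9Gap4HYV2zplFhWJ3a3qCD4SIRulm37+oJEbJhpLSs3TigzXOhzqFTA4/4akm7faOe16JvqNwotVhPH9zUHyXkHixwJauxr6qYracDSVFrMBBYodjfYB/R4NtKZMXoKsTUFMdNFIUTUcjhD5wiwyhwwGy5PO0yOuwTEupzKy139DCTZaoMZGTU2iOtpmg1Mi3qYGtCQlNmLuQZ5SQZX5yemlsg4hagZFKfGhLW0IaIjAIDSoJDwoppEjS8vXW1tezVXG2l8m22cXFrJbROXLRLoXYmrfP38jd2HjEJwtzsLJzh2WAfmp6bHp/fpmYoFuJfBI4nzcfj7o8FkssBi0qAMVw7PfU3ebuhprrssDewbfSuJ/FaW24PX6YUZlboltG4xVIhiSDn7MPUVsjaHQkSYwtUW1DYhZDry5xtdrKq7jZUCbcDKvgANWWjP6m2Nq1nE9+kbVZfLd2s5rP01TkpT9/aEwxXzMdhC4aj0400Z7Gn0Cju6RCWJUeECcRHjhnptzfvdrRd3CnS2HQhLnbMeygAMs+pUBLzWR7sMJ4Vcg8QmMzWxA30gAZjScacEc0bI9Ykp+2r2qxr2DW2abb2ZPCPoCrAJxyEctWsHlzqoivTbC8Z5alwr13K5sPBjUfiLx21amfx1c/RRgiKAsj2xMRx39xgK6pY7GYX5RZanmUYlidu3OQz6/CrorcuDa5HW8LCXcXbsJmXJiqTFKIwoJz2rZ8BnI6CVQhuWUk0yselDmSGw2Fo6LR3tnpxpHXskyBlWE/eXulVTqixJ6jrs68kSfC72vv2u3xJf/zK+3AQlmXPlCQjMLB69vlpZPaESxfe2ZGuaWJbVWwHSWXbMOFs5F/z0vK6nTdzbfcf3JdQUBfmtlvbbefLzDgttb34dvwqIniLi12YSo+UnQvSqUTfMAWqWIxUBVNK5k/ia9cgkGHUDt2jaxghoJSZFJpuGZpz7OEjmHonU3S2fFZLY4WGYAyLqQix5Uv1U5SeRWAjD1dgbhnaLFtgrJdXilufmB2boNecH45KFkuRlVhm3pFmplHQXJ6gXW04trPMRPpyE3//8zX4XhKLGUSE2AISoYej3M7eCJ9roKUmMKZfbqxhp+0diGNf32AgIB/f4B/bXuBGiVjsXphlr55MqKHKsaXu9imESQPFw4l/6yZ/7vB05qgQIldKZM5N1lGQVZnfr59m8aLZahzbChhgld3f4B/f4B/f3+Afn+ACy1poLzCwb+rcJmLMYdNjrgqOVdtBg4t6r9z+8Oq5auhpL+NM7a1MzmMS768brubu66BjXRZRitngH+Af4B/f4B/f4B/f3+AHl11RcCLu5aUsYmea4yed56AUER+ABhYcs2M8ena69rx9NflSGazJWeiaqKQToJXqqhspmqMRTeAf3+Af4B/f4B/f4B/f3+AaHmBGWw9c5c9rqdmkn5ehYNKUFabCDB2Utma2PfUsX/K99Tk47XxHCy8j2GtonehjJFSg1o3NWlffYB+gH9/gIB+f4B/f4B/fViDiGdOY4c4fXkkgFQagXQabl26CEvFifXSntOZfG6cys6h8HGzyCLOYGqMlX+qslLL1HrKSn63V2gpcD8Re4kKOIYcTYZLQUOSmHG7vmeykmKppWbByYmkcYVBFphpFelCg5xUqXBxu2VUvS5RyjhyqX9bYHVFRnFdrnGf02XSoBHd1ZHSyeXVYLjVUZ62MYaZPVyfsn/DoJvKXHPY2dDql7ZuNoM+PmQRKkMHPmINkI8zmURu1EOL50dbplMpPG8gLHoqd0hrcTGC1MCHzeGjX3mDWoBzR257L0NTboFRtrRlVGlMw8sru7+KZlKGgH9+fYB5ZYJRUHUqMEQjclQ5y1lr6LjYws/pL5znIyalYC3A5unJzNmxd2azcI6xN0yaNzOTZpqVo6Nye1SOxruH"/>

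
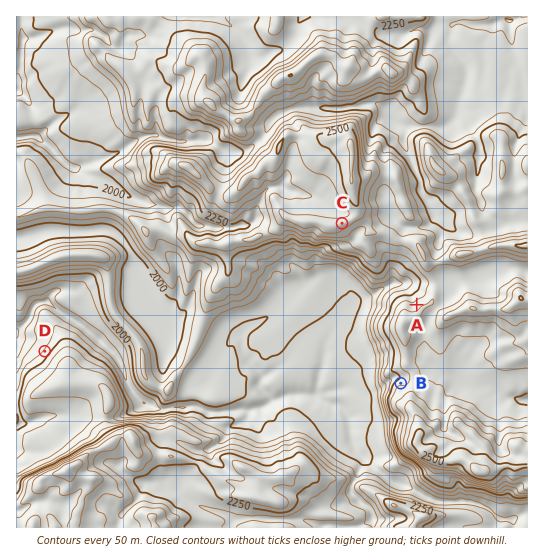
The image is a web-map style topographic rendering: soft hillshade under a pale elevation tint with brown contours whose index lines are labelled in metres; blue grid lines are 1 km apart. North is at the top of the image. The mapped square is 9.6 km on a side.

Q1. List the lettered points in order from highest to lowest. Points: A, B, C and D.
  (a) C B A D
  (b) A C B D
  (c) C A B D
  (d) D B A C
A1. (c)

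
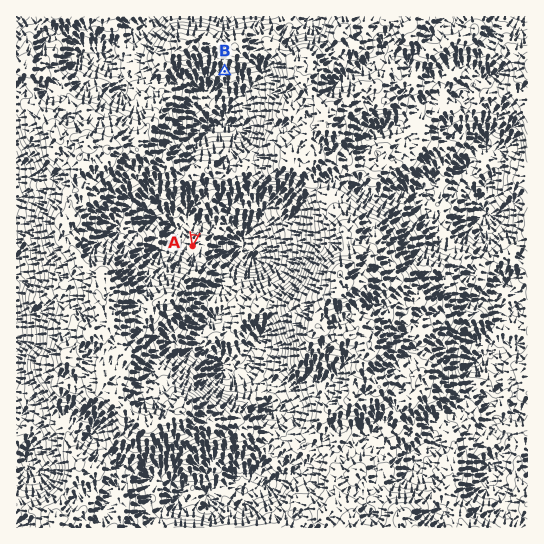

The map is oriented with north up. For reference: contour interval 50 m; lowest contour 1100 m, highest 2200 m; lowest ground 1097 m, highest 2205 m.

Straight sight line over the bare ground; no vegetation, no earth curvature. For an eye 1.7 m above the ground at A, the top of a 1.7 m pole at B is hidden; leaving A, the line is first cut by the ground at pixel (202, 195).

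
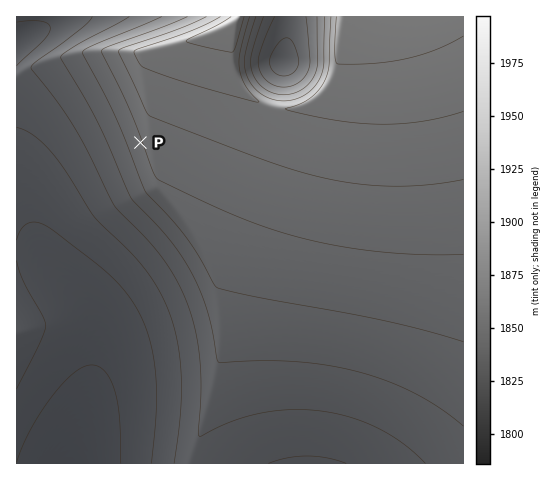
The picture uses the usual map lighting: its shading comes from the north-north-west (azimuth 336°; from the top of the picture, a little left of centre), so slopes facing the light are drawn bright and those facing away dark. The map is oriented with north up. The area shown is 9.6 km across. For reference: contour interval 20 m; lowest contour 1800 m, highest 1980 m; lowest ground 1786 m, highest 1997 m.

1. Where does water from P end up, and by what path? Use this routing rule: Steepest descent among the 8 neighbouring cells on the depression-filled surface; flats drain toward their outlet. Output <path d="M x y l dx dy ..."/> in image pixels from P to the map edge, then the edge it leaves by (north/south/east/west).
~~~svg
<path d="M140 143l-23 0-76 75 0 32 9 14 24 26 9 12 6 14 0 7 1 2 0 72-9 28 0 3-3 5-3 18-1 1 0 4-1 2 0 5"/>
exit: south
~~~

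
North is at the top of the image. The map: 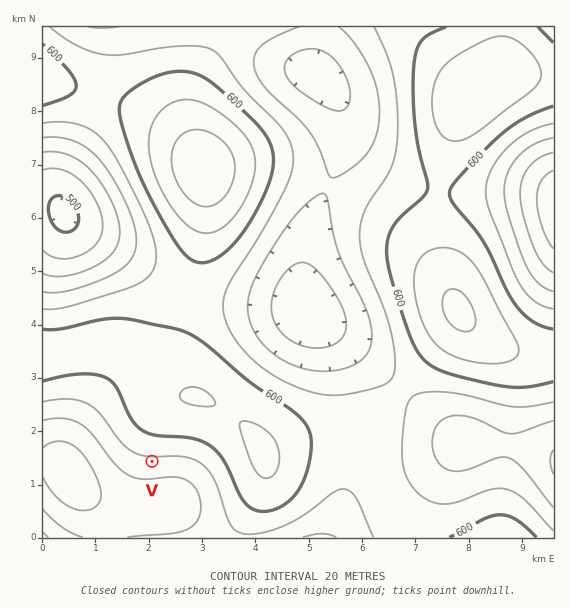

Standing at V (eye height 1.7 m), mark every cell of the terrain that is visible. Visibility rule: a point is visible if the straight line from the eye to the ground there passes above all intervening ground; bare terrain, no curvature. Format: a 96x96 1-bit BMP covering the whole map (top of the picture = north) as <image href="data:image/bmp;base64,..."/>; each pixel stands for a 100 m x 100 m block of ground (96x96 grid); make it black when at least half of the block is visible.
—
<image width="96" height="96" href="data:image/bmp;base64,Qk2+BAAAAAAAAD4AAAAoAAAAYAAAAGAAAAABAAEAAAAAAIAEAAATCwAAEwsAAAIAAAAAAAAA////AAAAAAD/////8AAAAAAAAAD/////8AAAAAAAAAD/////+AAAAAAAAAD/////+AAAAAAAAAD//////AAAAAAAAAD//////gAAAAAAAAD//////gAAAAAAAAD//////gAAAAAAAAD+P////wAAAAAAAADwB////wAAAAAAAADAAf///wAAAAAAAACAAP///wAAAAAAAAAAAH///wAAAAAAAAAAAD///wAAAAAAAAAAAD///gAAAAAAAAAAAD///gAAAAAAAAAAAB///gAAAAAAAAAAAA///AAAAAAAAAAAAAf/+AAAAAAAAAAAAAB/4AAAAAAAAAAAAAAPgAAAAAAAAAAAAAAAAAAAAAAAAAAAAAAAAAAAAAAAAAAAAAAAAAAAAAAAAAAAAAAAAAAAAAAAAAAAAAAAAAAAAAAAAAAAAAAAAAAAAAAAAAAAAAAAAAAAAAAAAAAAAAAAAAAAAAAAAAAAAAAAAAAAAAAAAAAAAAAAAAAAAAAAAAAAAAAAAAAAAAAAAAAAAAAAAAAAAAAAAAAAAAAAAAAAAAAAAAAAAAAAAAAAAAAAAAAAAAAAAAAAAAAAAAAAAAAAAAAAAAAAAAAAAAAAAAAAAAAAAAAAAAAAAAAAAAAAAAAAAAAAAAAAAAAAAAAAAAAAAAAAAAAAAAAAAAAAAAAAAAAAAAAAAAAAAAAAAAAAAAAAAAAAAAAAAAAAAAAAAAAAAAAAAAAAAAAAAAAAAAAAAAAAAAAAAAAAAAAAAAAAAAAAAAAAAAAAAAAAAAAAAAAAAAAAAAAAAAAAAAAAAAAAAAAAAAAAAAAAAAAAAAAAAAAAAAAAAAAAAAAAAAAAAAAAAAAAAAAAAAAAAAAAAAAAAAAAAAAAAAAAAAAAAAAAAAAAAAAAAAAAAAAAAAAAAAAAAAAAAAAAAAAAAAAAAAAAAAAAAAAAAAAAAAAAAAAAAAAAAAAAAAAAAAAAAAAAAAAAAAAAAAAAAAAAAAAAAAAAAAAAAAAAAAAAAAAAAAAAAAAAAAAAAAAAAAAAAAAAAAAAAAAAAAAAAAAAAAAAAAAAAAAAAAAAAAAAAAAAAAAAAAAAAAAAAAAAAAAAAAAAAAAAAAAAAAAAAAAAAAAAAAAAAAAAAAAAAAAAAAAAAAAAAAAAAAAAAAAAAAAAAAAAAAAAAAAAAAAAAAAAAAAAAAAAAAAAAAAAAAAAAAAAAAAAAAAAAAAAAAAAAAAAAAAAAAAAAAAAAAAAAAAAAAAAAAAAAAAAAAAAAAAAAAAAAAAAAAAAAAAAAAAAAAAAAAAAAAAAAAAAAAAAAAAAAAAAAAAAAAAAAAAAAAAAAAAAAAAAAAAAAAAAAAAAAAAAAAAAAAAAAAAAAAAAAAAAAAAAAAAAAAAAAAAAAAAAAAAAAAAAAAAAAAAAAAAAAAAAAAAAAAAAAAAAAAAAAAAAAAAAAAAAAAAAAAAAAAAAAAAAAAAAAAAAAAAAAAAAAAAAAAAAAAAAAAAAAAAAAAAAAAAAAAAAAAAAAAAAAAAAAAAAAAAAAAAAAAAAAAAAAAAAAAA="/>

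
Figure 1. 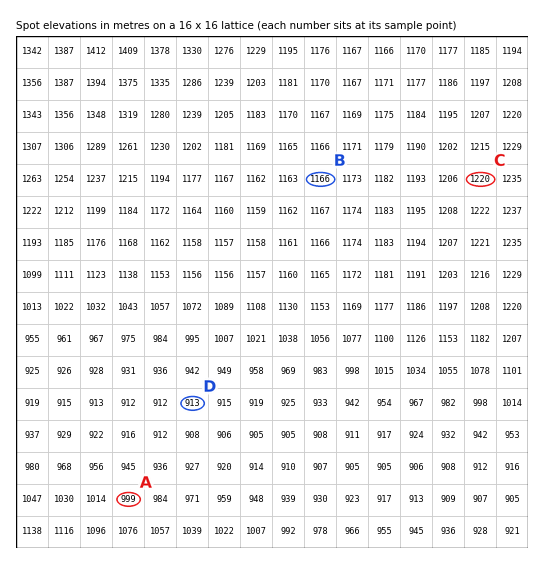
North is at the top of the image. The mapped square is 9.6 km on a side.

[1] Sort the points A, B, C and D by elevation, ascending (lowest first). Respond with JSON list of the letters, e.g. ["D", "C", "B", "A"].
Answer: ["D", "A", "B", "C"]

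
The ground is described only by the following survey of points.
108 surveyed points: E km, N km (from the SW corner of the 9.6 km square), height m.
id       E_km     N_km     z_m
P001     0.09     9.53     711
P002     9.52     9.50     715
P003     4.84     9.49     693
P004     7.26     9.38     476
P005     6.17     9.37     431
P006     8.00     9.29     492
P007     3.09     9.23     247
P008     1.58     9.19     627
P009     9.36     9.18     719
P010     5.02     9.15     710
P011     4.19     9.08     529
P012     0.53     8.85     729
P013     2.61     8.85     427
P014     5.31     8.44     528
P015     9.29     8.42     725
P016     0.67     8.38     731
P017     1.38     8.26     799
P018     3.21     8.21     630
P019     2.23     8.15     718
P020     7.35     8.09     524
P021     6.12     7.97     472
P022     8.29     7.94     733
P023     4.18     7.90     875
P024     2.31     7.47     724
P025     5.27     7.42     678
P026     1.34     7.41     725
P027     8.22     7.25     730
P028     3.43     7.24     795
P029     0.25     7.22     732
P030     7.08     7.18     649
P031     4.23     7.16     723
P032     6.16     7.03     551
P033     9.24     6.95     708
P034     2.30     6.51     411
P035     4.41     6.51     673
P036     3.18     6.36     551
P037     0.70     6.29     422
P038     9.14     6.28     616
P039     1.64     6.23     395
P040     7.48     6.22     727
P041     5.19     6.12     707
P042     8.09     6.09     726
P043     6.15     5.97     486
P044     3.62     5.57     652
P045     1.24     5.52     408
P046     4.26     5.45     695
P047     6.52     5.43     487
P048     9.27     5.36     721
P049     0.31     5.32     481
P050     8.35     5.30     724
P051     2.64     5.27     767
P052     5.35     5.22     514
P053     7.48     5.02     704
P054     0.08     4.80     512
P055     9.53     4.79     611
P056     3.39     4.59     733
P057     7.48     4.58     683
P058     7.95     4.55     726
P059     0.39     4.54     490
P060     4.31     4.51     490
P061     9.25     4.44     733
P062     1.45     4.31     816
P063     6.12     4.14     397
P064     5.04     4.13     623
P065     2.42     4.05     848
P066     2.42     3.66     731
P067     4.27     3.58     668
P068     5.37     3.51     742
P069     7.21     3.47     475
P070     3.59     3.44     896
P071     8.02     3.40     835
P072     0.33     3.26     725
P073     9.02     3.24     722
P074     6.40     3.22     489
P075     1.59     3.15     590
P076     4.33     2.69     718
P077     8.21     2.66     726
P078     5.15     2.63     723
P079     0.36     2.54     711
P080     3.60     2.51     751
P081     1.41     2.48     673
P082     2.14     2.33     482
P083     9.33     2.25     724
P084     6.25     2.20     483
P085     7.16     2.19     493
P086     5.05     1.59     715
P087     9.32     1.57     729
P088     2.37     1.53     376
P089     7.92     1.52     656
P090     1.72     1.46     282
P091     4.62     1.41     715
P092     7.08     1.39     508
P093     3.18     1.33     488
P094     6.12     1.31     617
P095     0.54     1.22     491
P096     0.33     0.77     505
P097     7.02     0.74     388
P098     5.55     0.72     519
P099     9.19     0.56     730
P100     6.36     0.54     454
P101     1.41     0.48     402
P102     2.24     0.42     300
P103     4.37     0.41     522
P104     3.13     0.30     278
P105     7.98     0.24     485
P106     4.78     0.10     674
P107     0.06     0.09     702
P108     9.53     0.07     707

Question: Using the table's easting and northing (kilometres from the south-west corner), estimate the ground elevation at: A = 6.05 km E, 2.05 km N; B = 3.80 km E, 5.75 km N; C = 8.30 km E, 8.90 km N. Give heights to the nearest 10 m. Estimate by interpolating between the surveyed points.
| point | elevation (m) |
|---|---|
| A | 580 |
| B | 710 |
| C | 610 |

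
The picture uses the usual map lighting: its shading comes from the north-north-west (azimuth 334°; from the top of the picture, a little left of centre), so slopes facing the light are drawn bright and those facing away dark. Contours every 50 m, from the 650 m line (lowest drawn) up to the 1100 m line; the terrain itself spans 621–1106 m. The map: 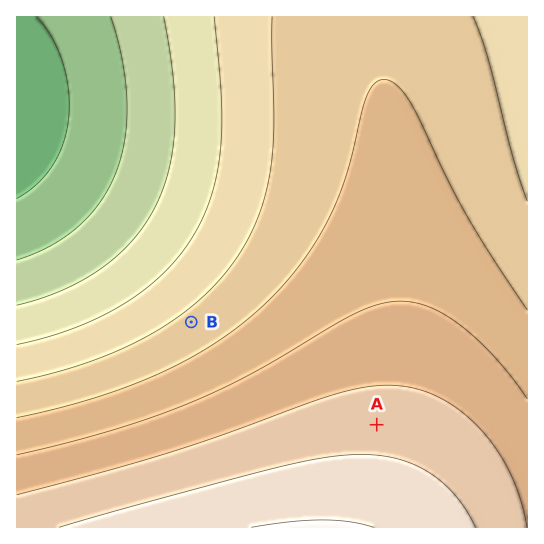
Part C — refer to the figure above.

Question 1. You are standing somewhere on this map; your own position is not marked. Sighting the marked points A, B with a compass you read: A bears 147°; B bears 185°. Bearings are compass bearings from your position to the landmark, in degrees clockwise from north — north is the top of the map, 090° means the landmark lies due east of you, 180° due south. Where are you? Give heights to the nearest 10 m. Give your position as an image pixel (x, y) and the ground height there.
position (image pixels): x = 205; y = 161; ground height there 790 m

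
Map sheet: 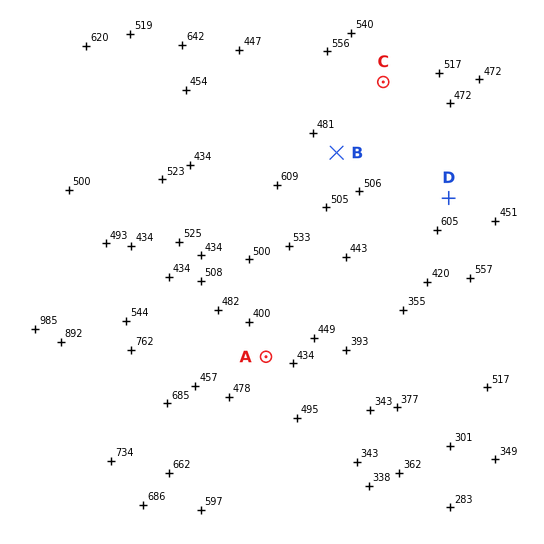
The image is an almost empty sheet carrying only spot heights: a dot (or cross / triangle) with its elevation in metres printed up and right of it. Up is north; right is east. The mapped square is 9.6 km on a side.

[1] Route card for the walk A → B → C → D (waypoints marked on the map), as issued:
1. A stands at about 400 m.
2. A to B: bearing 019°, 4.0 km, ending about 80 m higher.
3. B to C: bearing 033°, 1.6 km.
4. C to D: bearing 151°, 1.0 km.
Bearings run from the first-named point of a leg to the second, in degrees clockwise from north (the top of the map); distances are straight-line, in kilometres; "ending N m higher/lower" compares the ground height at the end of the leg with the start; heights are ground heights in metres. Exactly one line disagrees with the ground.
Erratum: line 4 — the distance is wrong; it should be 2.5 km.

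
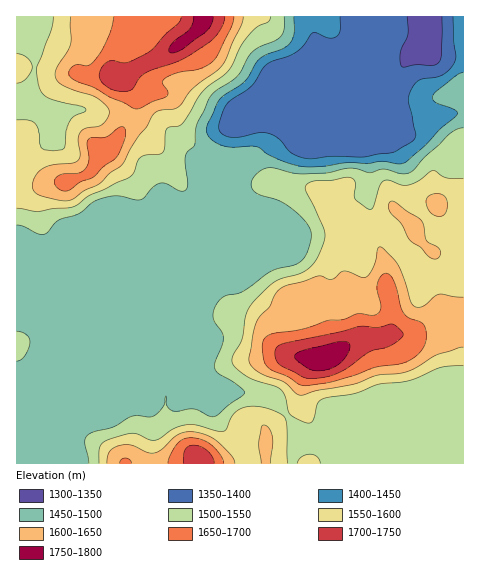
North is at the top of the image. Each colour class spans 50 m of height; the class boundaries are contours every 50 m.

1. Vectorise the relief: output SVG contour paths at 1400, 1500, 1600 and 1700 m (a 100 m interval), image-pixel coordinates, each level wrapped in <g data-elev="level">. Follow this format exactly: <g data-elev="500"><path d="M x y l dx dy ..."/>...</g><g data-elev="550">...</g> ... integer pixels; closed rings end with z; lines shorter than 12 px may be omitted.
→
<g data-elev="1400"><path d="M453 17l1 24 2 15-1 6-5 7-6 5-7 3-17 3-7 6-4 8-1 7 8 36-4 4-16 10-32 6-32-1-25 3-15-6-13-14-10-6-10 0-24 5-7-1-7-4-2-3 0-5 7-20 6-6 19-13 14-20 6-4 17-6 9-4 6-6 10-13 3 0 13 5 7-1 4-6 0-14"/></g><g data-elev="1500"><path d="M17 361l4-1 4-4 5-14-1-5-3-3-9-3"/><path d="M17 225l7 2 14 7 5 0 5-2 10-11 20-7 14-12 9-3 16-3 23 4 4-3 10-11 7-3 6 1 13 7 5-1 3-7-3-19 1-9 9-10 2-20 12-27 6-7 22-15 11-19 5-6 27-14 4-8 0-12"/><path d="M463 128l-5 1-8 4-26 25-11 12-6 3-7 1-16-5-15 4-19-5-23 5-27 1-30-6-6 1-6 4-7 9 0 5 2 4 7 4 20 6 13 9 14 14 4 6 0 6-4 17-7 9-6 3-23 6-28 20-20 6-8 10-2 12 9 13 1 7-1 7-7 16 0 7 4 5 22 14 3 3 0 2-26 21-5 3-19-8-16 2-6 0-5-6-1-9-2 9-10 11-4 1-18-1-19 11-18 4-7 4-3 7 4 21"/></g><g data-elev="1600"><path d="M235 463l-4-8-16-15-12-6-13-2-12 3-17 15-7 3-7-1-17-7-13 1-8 6-2 11"/><path d="M270 463l2-26-3-9-5-3-3 2-2 15 2 21"/><path d="M463 297l-24-3-15 12-5 1-5-1-3-5-6-21-7-15-14-16-5-2-2 3-4 17-4 8-4 2-3 0-13-5-6-1-10 8-15-3-32 10-7 4-5 5-5 12-9 9-4 6-7 38 2 5 6 6 9 5 18 6 11 11 6 2 17-5 37-6 22-9 29-3 11-5 20-12 26-8"/><path d="M431 258l7 0 2-3 0-4-2-4-12-6-4-20-26-19-4-1-2 1-2 4 2 5 12 13 7 15 12 9z"/><path d="M437 216l7-1 2-4 1-5-1-9-4-2-4-1-8 1-4 6 3 10z"/><path d="M70 17l1 26-3 7-11 18-2 6 1 4 3 5 6 4 32 11 10 8 2 6-2 7-5 6-17 3-5 4-2 8 2 15-3 6-4 2-26 3-7 5-6 7-2 9 4 7 9 3 19 4 9-2 11-8 14-7 12-11 10-7 13-22 13-17 8-14 6-3 18-2 16-20 26-20 6-9 15-34 2-8"/></g><g data-elev="1700"><path d="M214 463l-1-6-6-6-6-4-7-2-5 1-4 3-2 14"/><path d="M307 378l18-1 14-5 31-20 16-5 7-3 9-7 1-4-11-9-15 4-16-2-76 17-8 4-2 7 3 9 5 4z"/><path d="M181 17l-3 7-30 29-21 9-15-1-7 2-4 5-2 6 3 8 6 5 7 3 9 2 7-2 8-12 6-5 37-14 28-18 11-12 4-12"/></g>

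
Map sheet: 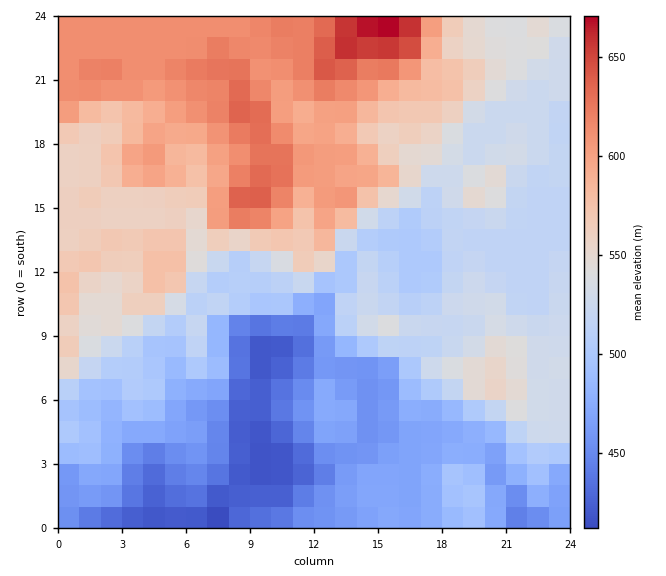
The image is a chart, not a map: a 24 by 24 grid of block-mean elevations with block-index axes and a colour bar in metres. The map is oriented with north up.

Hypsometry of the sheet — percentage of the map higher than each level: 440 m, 92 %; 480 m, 75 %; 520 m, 55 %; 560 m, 32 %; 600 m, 18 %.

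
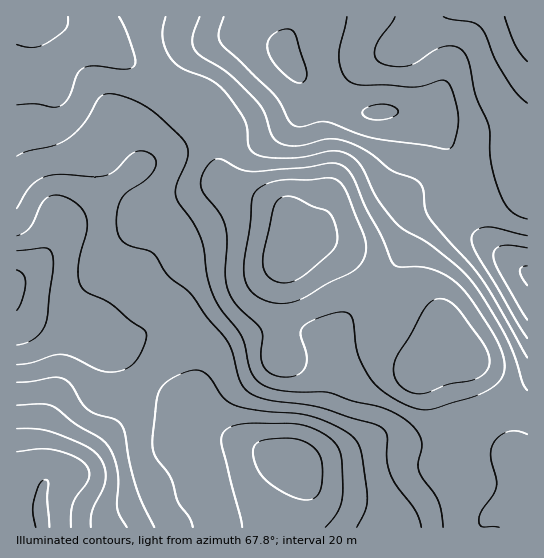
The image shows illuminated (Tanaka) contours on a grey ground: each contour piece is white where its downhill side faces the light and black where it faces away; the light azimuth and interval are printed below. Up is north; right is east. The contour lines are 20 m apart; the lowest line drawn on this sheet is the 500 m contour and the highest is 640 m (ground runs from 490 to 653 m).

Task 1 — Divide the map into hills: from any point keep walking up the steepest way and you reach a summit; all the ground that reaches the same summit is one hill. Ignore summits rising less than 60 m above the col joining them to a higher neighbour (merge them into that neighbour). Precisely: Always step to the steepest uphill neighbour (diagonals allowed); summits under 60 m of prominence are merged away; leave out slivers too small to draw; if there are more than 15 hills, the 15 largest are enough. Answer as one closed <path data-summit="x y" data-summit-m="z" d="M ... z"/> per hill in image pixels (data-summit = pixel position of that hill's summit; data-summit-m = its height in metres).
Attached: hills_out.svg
<path data-summit="289 253" data-summit-m="653" d="M298 16l-282 1 0 290 18 10 52 12 17 10 19 1 32-11 11 2 10 8 10 10 6 9 4 29 12 36 14 12 34 12 35 16 5 4 4 19-6 19-9 20 1 3 242 0 1-254-31-23-14-17-15-55-31-54-8-10-6-3-64 0-34-17-26-20-15-20 0-10z"/><path data-summit="41 515" data-summit-m="642" d="M17 308l0 220 267-1 15-41-4-19-5-4-35-16-34-12-14-12-12-36-4-29-6-9-10-10-14-10-7 0-32 11-19-1-17-10-52-12z"/><path data-summit="527 17" data-summit-m="618" d="M527 16l-228 0-15 29 1 13 18 22 48 29 8 3 64 0 6 3 8 10 31 54 15 55 14 17 30 22z"/>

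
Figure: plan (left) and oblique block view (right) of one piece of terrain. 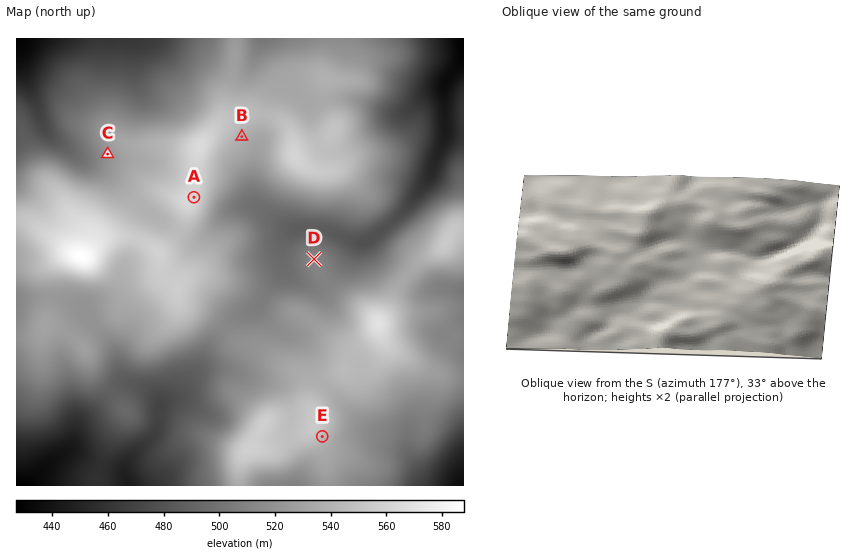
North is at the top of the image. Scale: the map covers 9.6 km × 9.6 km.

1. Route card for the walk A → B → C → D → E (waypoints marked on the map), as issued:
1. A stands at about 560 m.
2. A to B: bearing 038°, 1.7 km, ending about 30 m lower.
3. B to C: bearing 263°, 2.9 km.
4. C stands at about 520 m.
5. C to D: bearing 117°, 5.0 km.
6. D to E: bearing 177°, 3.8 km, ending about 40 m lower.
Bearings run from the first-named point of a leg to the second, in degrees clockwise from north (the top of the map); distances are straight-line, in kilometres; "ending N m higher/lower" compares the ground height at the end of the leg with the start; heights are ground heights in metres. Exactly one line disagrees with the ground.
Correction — Line 6: it should read "ending about 40 m higher".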